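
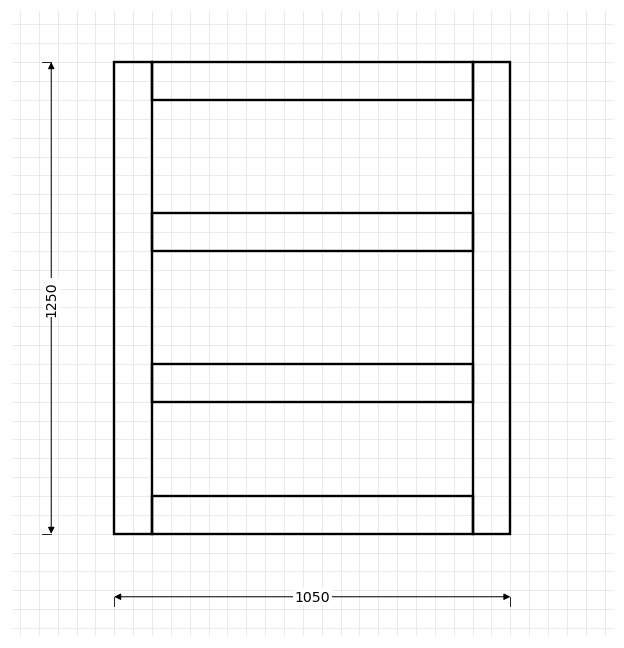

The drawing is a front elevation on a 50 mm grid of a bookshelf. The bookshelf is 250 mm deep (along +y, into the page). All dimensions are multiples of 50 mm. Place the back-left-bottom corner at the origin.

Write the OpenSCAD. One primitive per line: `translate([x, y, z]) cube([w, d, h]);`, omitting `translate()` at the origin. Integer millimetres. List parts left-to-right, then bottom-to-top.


cube([100, 250, 1250]);
translate([100, 0, 0]) cube([850, 250, 100]);
translate([100, 0, 350]) cube([850, 250, 100]);
translate([100, 0, 750]) cube([850, 250, 100]);
translate([100, 0, 1150]) cube([850, 250, 100]);
translate([950, 0, 0]) cube([100, 250, 1250]);


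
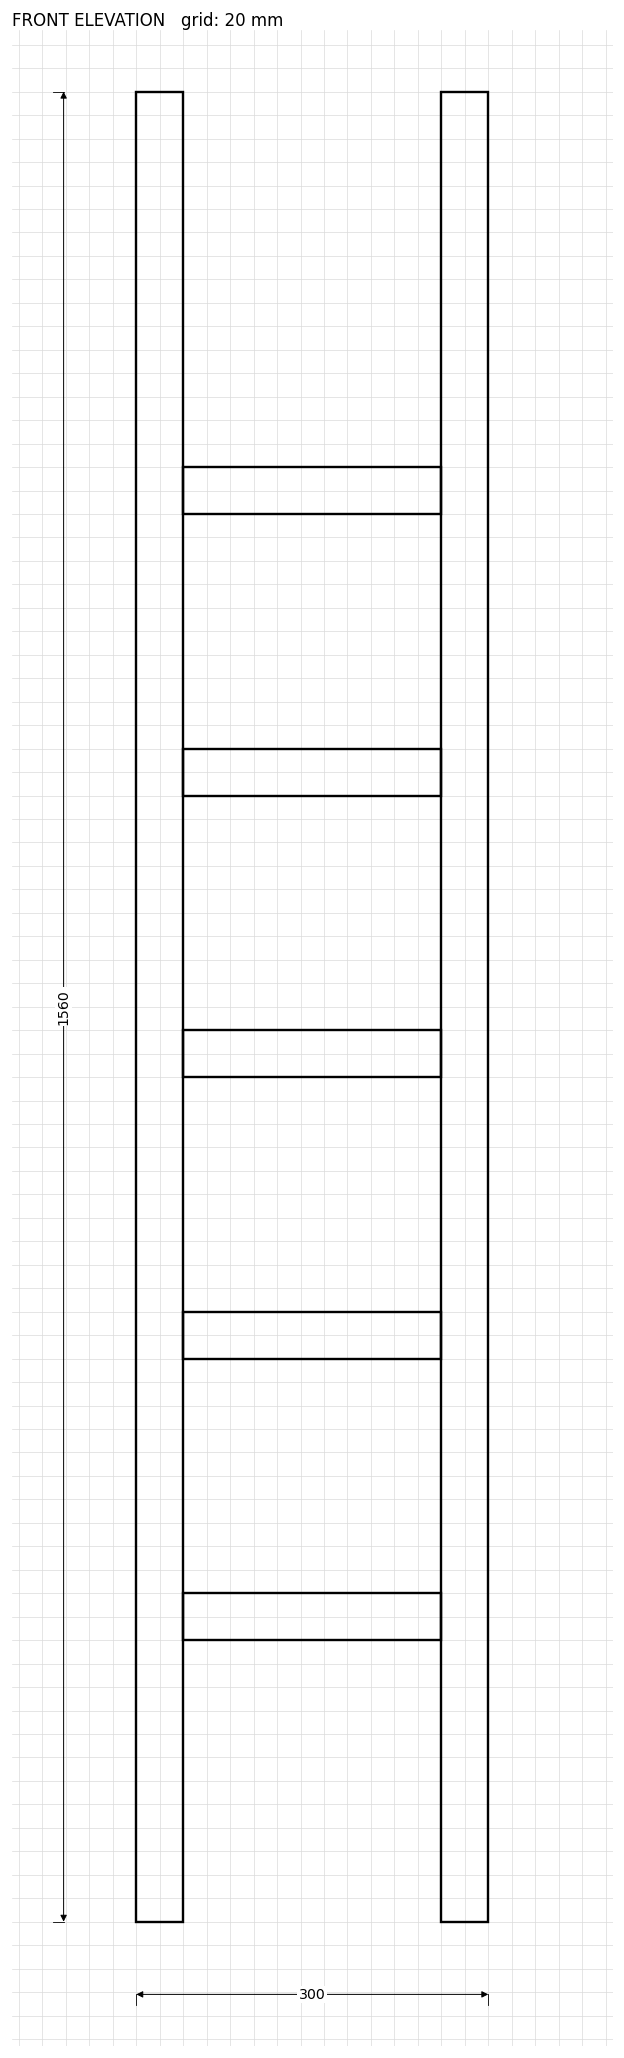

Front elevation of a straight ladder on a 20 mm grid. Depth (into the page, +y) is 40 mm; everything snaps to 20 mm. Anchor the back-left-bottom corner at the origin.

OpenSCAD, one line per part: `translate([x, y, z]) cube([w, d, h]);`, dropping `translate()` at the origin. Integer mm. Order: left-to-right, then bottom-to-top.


cube([40, 40, 1560]);
translate([40, 0, 240]) cube([220, 40, 40]);
translate([40, 0, 480]) cube([220, 40, 40]);
translate([40, 0, 720]) cube([220, 40, 40]);
translate([40, 0, 960]) cube([220, 40, 40]);
translate([40, 0, 1200]) cube([220, 40, 40]);
translate([260, 0, 0]) cube([40, 40, 1560]);


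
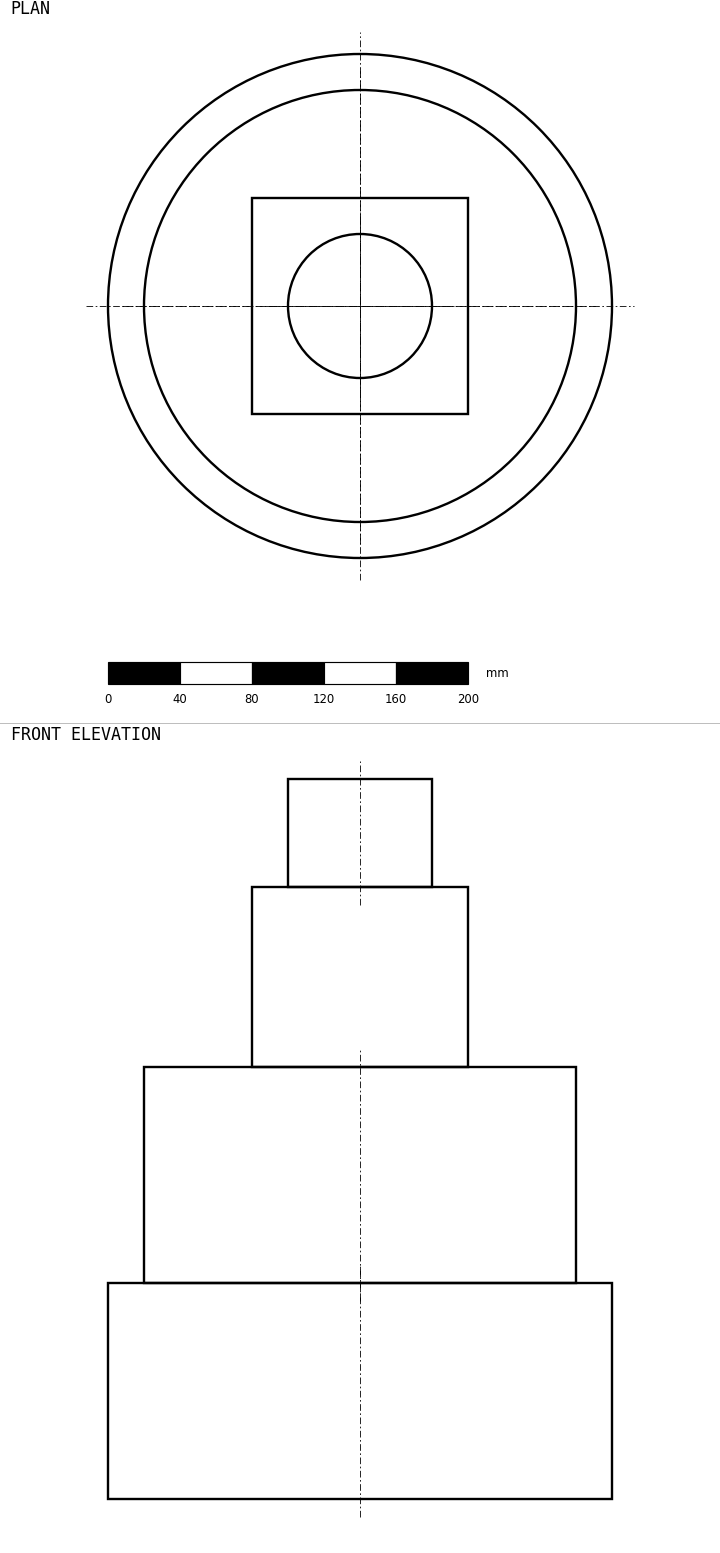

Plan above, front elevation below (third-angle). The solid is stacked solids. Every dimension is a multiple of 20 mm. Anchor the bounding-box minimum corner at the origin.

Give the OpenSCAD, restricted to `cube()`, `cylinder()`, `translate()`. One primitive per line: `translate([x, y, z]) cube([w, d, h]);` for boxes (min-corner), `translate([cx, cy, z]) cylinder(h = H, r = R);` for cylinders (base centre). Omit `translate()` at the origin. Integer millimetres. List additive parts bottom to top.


translate([140, 140, 0]) cylinder(h = 120, r = 140);
translate([140, 140, 120]) cylinder(h = 120, r = 120);
translate([80, 80, 240]) cube([120, 120, 100]);
translate([140, 140, 340]) cylinder(h = 60, r = 40);


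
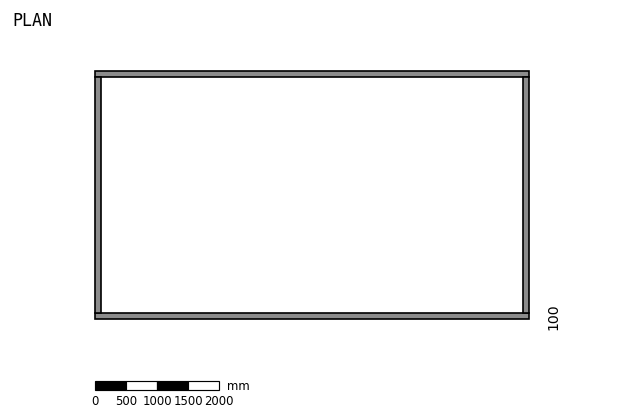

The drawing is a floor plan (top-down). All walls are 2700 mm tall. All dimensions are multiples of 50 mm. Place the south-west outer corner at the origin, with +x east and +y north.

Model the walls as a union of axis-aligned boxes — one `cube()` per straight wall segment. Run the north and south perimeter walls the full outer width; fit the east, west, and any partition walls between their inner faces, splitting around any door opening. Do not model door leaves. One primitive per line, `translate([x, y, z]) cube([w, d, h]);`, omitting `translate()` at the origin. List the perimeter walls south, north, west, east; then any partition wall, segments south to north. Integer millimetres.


cube([7000, 100, 2700]);
translate([0, 3900, 0]) cube([7000, 100, 2700]);
translate([0, 100, 0]) cube([100, 3800, 2700]);
translate([6900, 100, 0]) cube([100, 3800, 2700]);


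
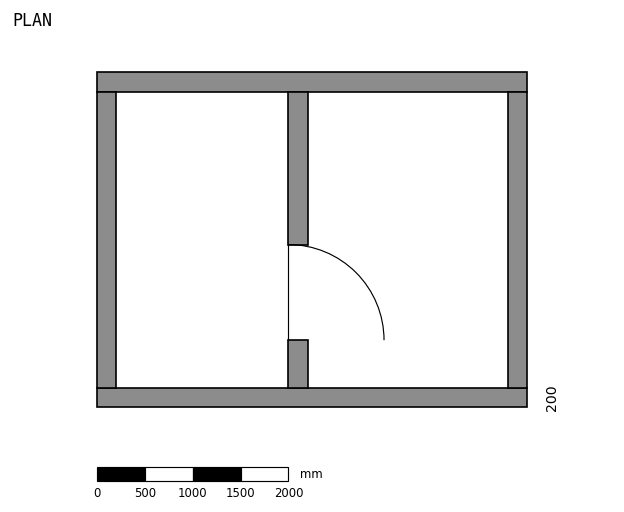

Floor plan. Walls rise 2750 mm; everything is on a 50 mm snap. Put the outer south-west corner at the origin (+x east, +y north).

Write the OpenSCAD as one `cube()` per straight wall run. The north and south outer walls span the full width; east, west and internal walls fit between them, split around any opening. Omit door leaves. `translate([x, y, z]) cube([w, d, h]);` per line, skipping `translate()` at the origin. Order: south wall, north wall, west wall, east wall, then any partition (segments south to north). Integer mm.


cube([4500, 200, 2750]);
translate([0, 3300, 0]) cube([4500, 200, 2750]);
translate([0, 200, 0]) cube([200, 3100, 2750]);
translate([4300, 200, 0]) cube([200, 3100, 2750]);
translate([2000, 200, 0]) cube([200, 500, 2750]);
translate([2000, 1700, 0]) cube([200, 1600, 2750]);


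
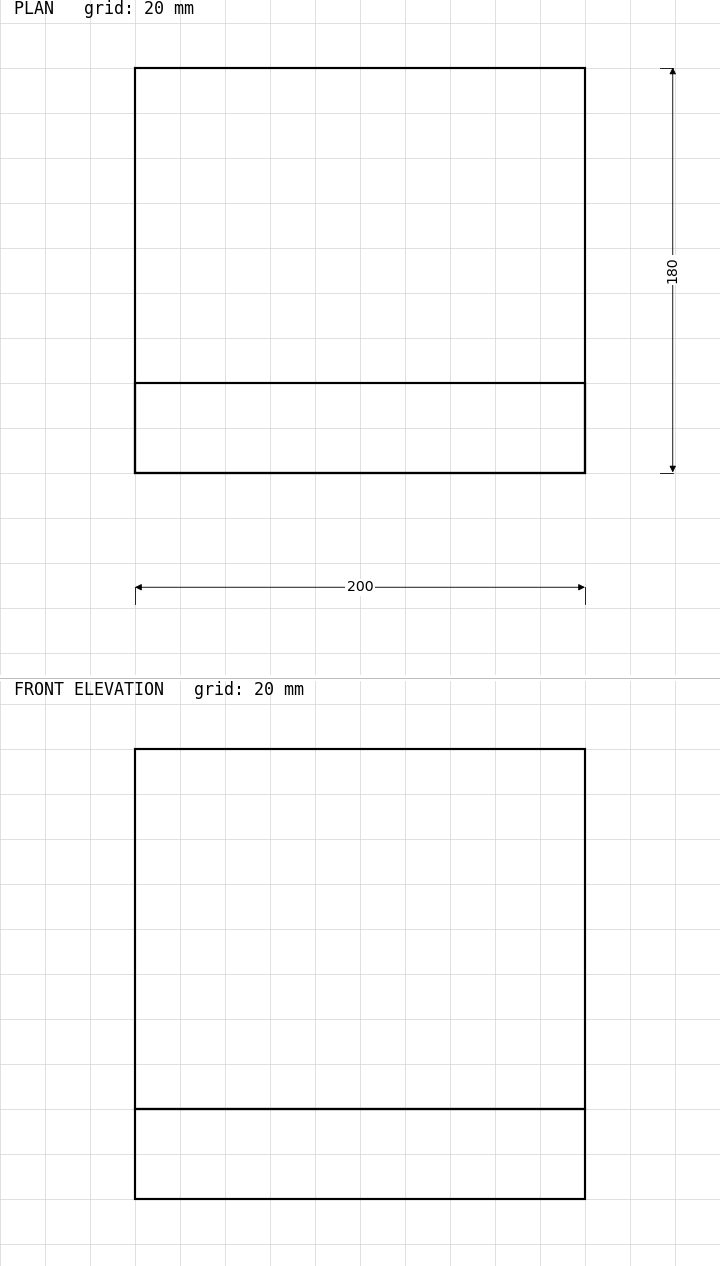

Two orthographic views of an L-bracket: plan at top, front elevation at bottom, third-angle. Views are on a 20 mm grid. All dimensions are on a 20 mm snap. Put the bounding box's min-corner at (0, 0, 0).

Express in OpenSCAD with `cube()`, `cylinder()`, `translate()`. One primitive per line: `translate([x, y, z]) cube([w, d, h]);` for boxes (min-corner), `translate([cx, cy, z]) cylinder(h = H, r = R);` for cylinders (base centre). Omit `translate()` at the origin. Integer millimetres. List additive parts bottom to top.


cube([200, 180, 40]);
translate([0, 0, 40]) cube([200, 40, 160]);


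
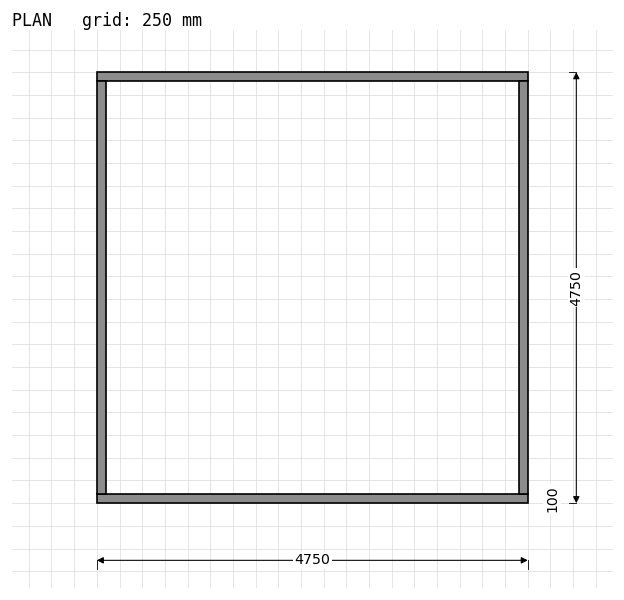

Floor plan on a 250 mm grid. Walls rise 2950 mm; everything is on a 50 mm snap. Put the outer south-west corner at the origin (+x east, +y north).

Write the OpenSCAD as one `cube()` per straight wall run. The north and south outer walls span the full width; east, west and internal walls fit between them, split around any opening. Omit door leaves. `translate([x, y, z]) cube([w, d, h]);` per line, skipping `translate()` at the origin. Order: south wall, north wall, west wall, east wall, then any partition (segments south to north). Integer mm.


cube([4750, 100, 2950]);
translate([0, 4650, 0]) cube([4750, 100, 2950]);
translate([0, 100, 0]) cube([100, 4550, 2950]);
translate([4650, 100, 0]) cube([100, 4550, 2950]);


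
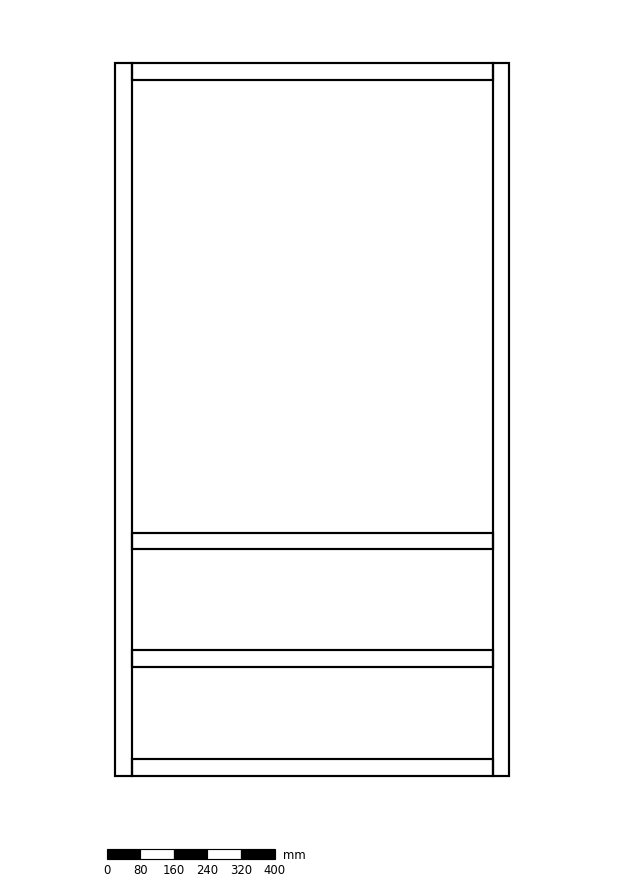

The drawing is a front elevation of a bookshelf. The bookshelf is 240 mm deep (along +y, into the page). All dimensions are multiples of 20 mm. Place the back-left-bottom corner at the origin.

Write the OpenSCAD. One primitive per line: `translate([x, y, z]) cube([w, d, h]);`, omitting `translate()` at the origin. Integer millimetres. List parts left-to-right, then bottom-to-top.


cube([40, 240, 1700]);
translate([40, 0, 0]) cube([860, 240, 40]);
translate([40, 0, 260]) cube([860, 240, 40]);
translate([40, 0, 540]) cube([860, 240, 40]);
translate([40, 0, 1660]) cube([860, 240, 40]);
translate([900, 0, 0]) cube([40, 240, 1700]);


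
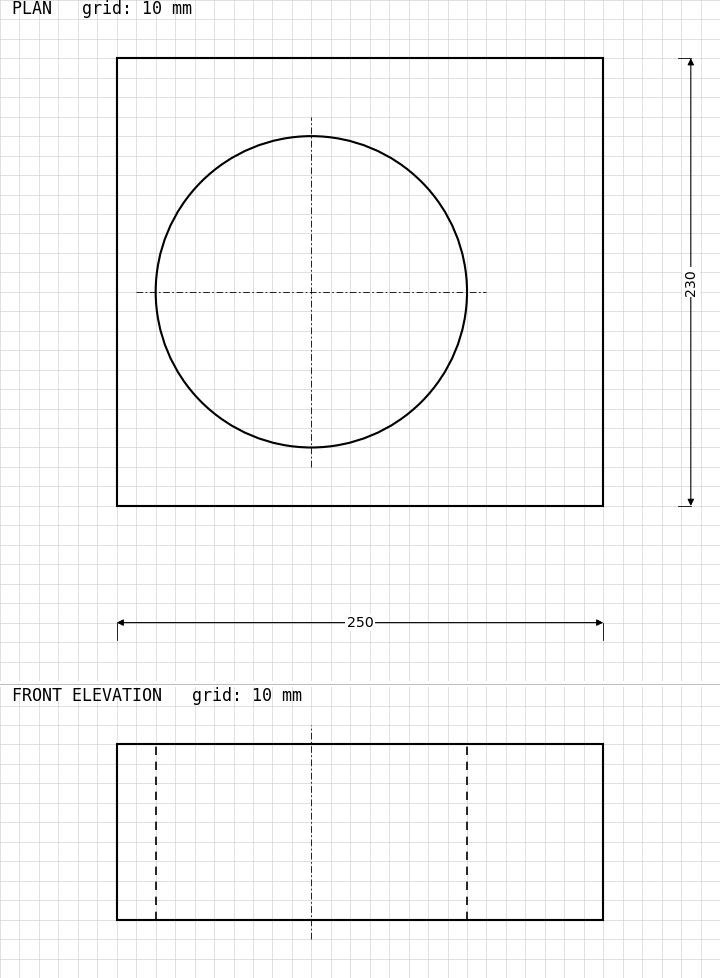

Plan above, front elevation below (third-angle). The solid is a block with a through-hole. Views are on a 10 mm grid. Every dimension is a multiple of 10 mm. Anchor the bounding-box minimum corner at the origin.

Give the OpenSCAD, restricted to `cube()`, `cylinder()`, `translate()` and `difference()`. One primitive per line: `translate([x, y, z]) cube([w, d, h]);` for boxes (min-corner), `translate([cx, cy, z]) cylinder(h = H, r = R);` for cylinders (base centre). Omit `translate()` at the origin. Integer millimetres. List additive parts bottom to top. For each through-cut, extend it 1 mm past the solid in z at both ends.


difference() {
  cube([250, 230, 90]);
  translate([100, 110, -1]) cylinder(h = 92, r = 80);
}


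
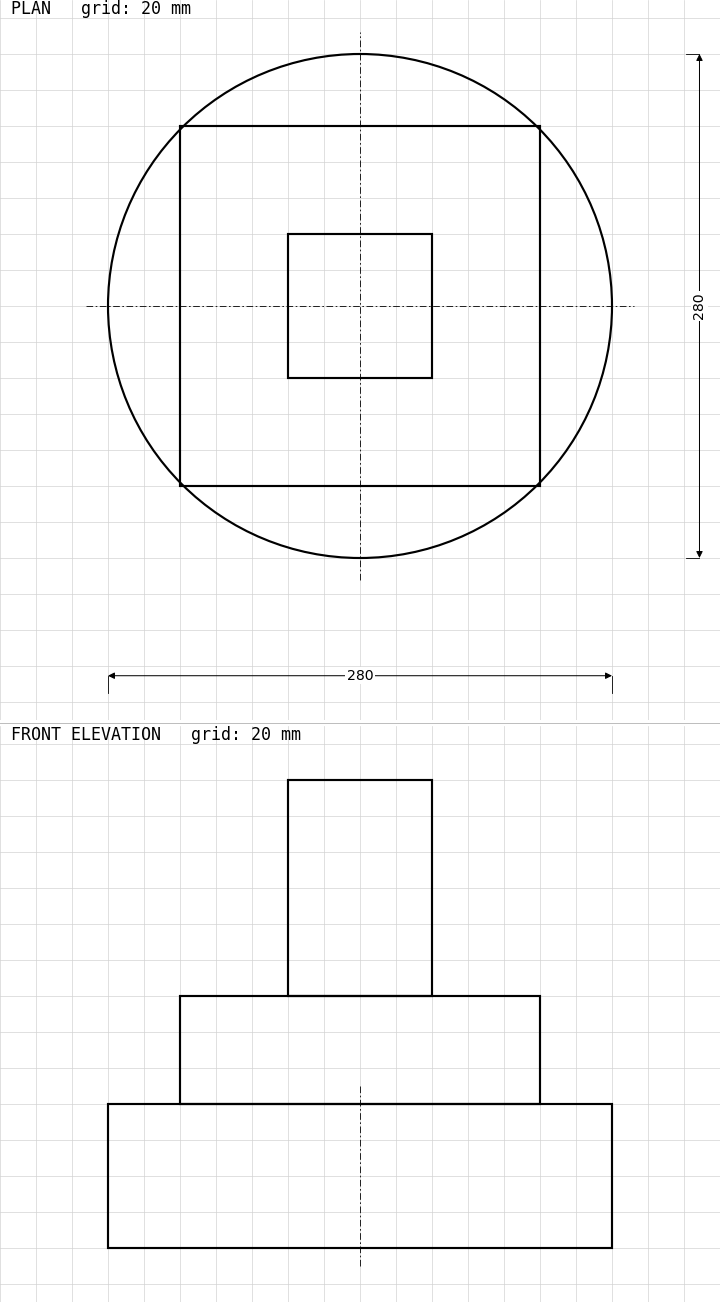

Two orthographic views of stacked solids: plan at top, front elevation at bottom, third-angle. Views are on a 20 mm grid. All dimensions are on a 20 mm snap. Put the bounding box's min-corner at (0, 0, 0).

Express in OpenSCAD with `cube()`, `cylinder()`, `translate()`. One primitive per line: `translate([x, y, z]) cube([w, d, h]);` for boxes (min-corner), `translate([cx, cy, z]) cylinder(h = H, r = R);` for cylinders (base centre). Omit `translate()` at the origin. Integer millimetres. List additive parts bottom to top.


translate([140, 140, 0]) cylinder(h = 80, r = 140);
translate([40, 40, 80]) cube([200, 200, 60]);
translate([100, 100, 140]) cube([80, 80, 120]);


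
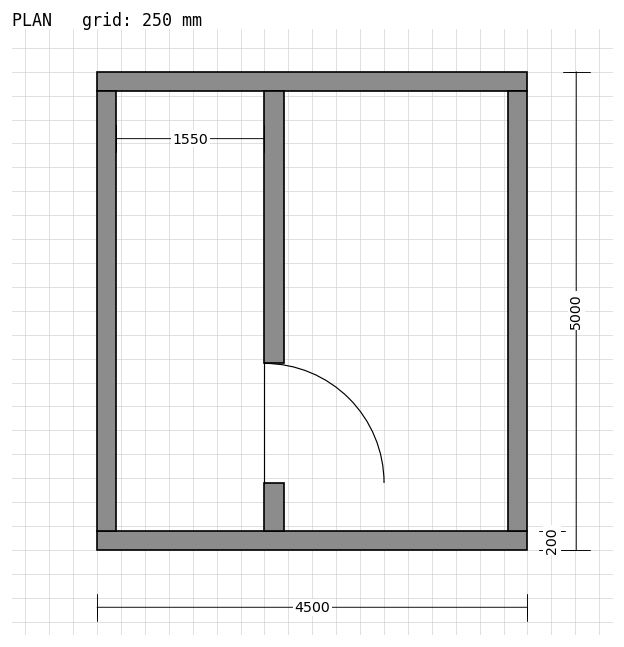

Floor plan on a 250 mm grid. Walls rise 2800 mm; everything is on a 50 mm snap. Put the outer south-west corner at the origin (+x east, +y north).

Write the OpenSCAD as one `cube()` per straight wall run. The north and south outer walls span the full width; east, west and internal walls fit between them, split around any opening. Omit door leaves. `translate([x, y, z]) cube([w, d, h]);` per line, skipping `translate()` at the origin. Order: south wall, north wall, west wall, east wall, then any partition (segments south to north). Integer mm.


cube([4500, 200, 2800]);
translate([0, 4800, 0]) cube([4500, 200, 2800]);
translate([0, 200, 0]) cube([200, 4600, 2800]);
translate([4300, 200, 0]) cube([200, 4600, 2800]);
translate([1750, 200, 0]) cube([200, 500, 2800]);
translate([1750, 1950, 0]) cube([200, 2850, 2800]);


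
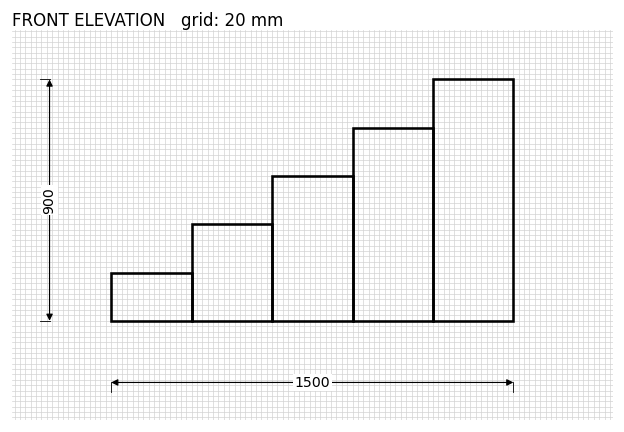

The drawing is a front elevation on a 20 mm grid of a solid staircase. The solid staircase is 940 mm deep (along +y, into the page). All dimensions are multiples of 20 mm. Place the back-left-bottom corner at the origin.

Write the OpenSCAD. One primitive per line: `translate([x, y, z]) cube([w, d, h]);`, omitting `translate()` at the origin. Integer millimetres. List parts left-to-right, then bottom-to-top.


cube([300, 940, 180]);
translate([300, 0, 0]) cube([300, 940, 360]);
translate([600, 0, 0]) cube([300, 940, 540]);
translate([900, 0, 0]) cube([300, 940, 720]);
translate([1200, 0, 0]) cube([300, 940, 900]);


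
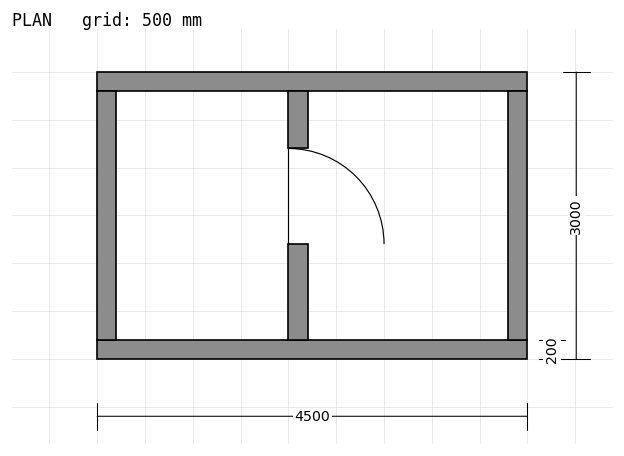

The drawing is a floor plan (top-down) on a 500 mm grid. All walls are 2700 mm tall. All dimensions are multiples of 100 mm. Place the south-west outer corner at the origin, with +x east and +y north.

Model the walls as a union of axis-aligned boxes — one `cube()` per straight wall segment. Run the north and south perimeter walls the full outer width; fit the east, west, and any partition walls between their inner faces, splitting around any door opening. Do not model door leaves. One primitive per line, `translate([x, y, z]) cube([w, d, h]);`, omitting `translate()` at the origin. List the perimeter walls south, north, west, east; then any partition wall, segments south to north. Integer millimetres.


cube([4500, 200, 2700]);
translate([0, 2800, 0]) cube([4500, 200, 2700]);
translate([0, 200, 0]) cube([200, 2600, 2700]);
translate([4300, 200, 0]) cube([200, 2600, 2700]);
translate([2000, 200, 0]) cube([200, 1000, 2700]);
translate([2000, 2200, 0]) cube([200, 600, 2700]);


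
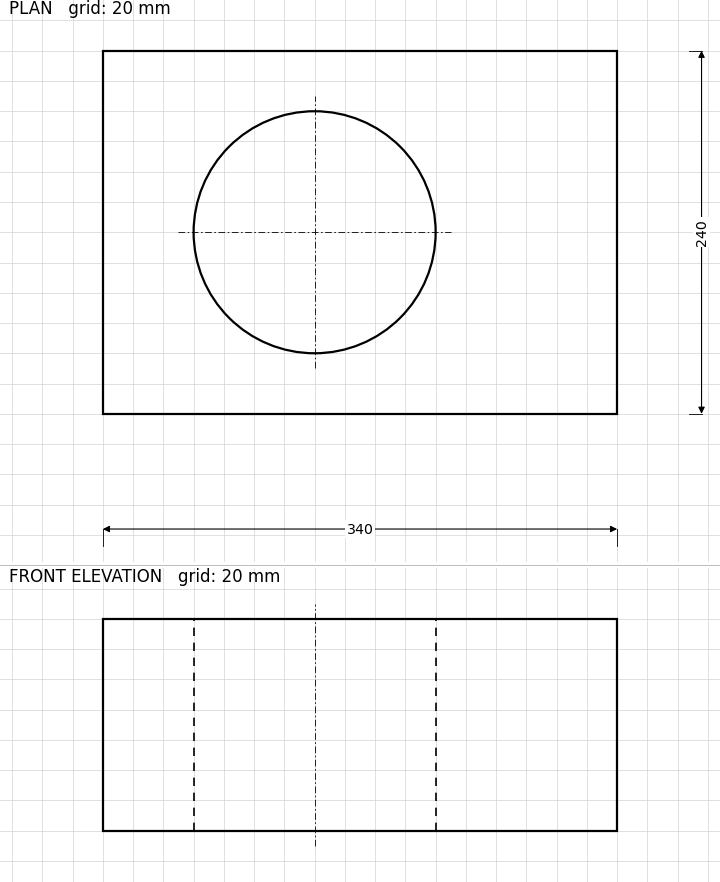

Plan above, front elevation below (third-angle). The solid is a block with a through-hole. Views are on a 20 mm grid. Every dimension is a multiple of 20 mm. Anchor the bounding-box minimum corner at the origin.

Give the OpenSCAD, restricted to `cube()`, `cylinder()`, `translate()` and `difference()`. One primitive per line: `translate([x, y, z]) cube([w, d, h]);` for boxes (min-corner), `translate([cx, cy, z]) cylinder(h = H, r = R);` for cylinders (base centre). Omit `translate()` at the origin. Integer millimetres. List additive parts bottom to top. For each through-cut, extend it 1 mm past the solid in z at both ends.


difference() {
  cube([340, 240, 140]);
  translate([140, 120, -1]) cylinder(h = 142, r = 80);
}


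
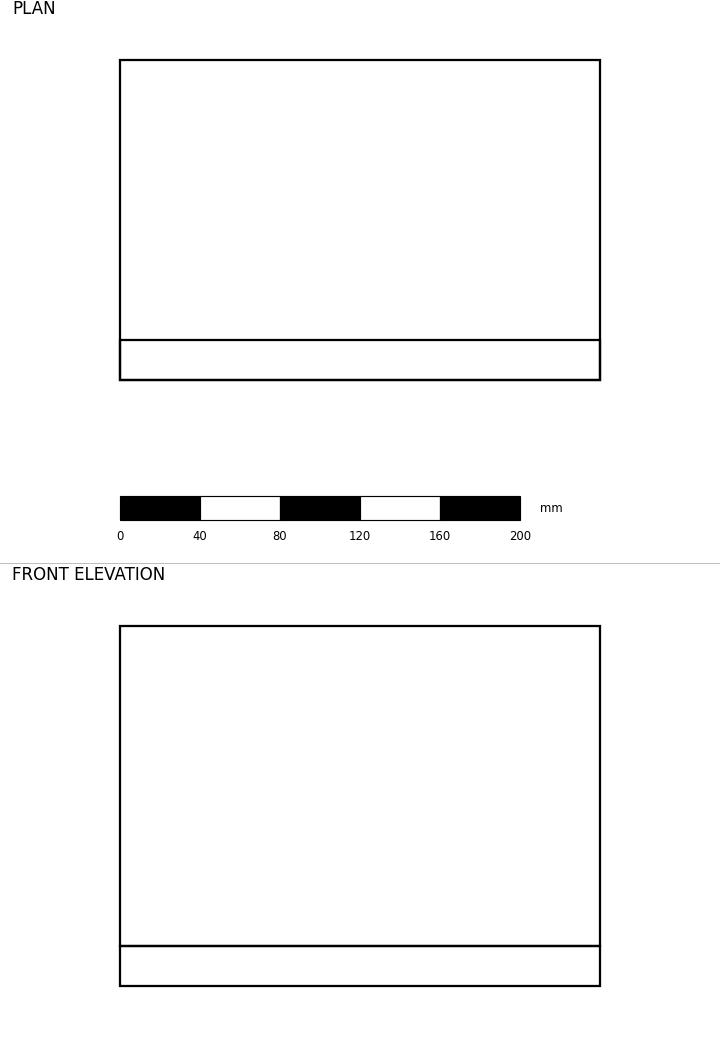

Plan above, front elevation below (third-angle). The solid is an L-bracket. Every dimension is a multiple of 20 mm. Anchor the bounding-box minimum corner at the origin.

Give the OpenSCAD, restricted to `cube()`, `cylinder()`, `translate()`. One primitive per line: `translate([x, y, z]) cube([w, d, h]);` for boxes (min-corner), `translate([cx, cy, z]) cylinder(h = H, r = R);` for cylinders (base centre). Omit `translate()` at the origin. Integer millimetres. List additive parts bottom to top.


cube([240, 160, 20]);
translate([0, 0, 20]) cube([240, 20, 160]);


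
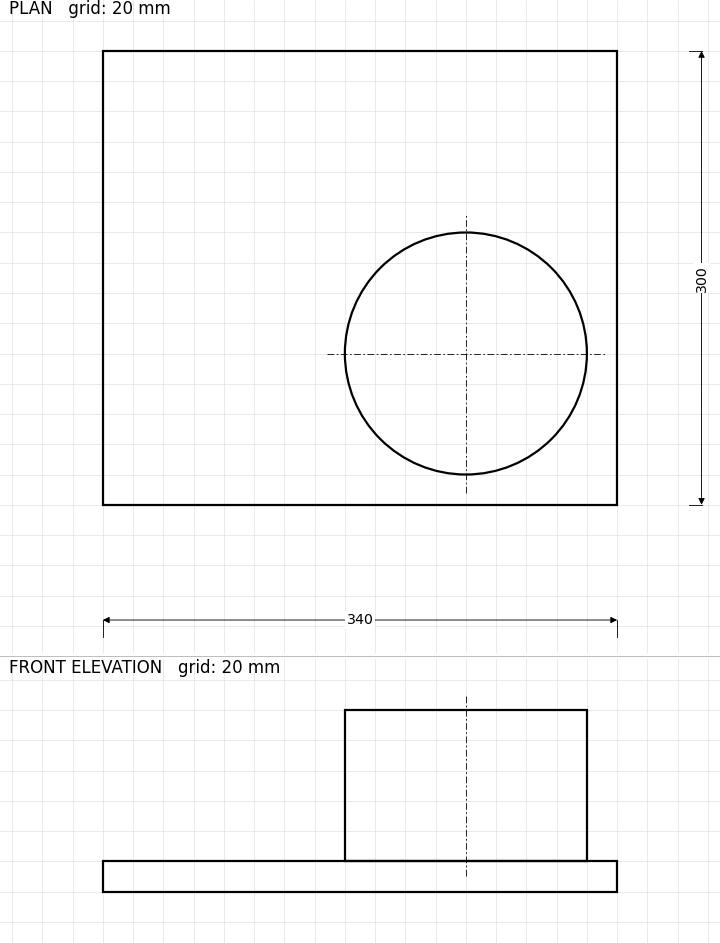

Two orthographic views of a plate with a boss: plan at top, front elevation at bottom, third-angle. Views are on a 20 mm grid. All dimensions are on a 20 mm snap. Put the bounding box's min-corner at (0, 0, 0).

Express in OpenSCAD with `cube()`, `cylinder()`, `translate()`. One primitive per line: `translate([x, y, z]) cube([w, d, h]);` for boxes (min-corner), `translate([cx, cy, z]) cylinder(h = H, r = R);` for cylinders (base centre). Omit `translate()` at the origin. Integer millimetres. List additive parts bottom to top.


cube([340, 300, 20]);
translate([240, 100, 20]) cylinder(h = 100, r = 80);


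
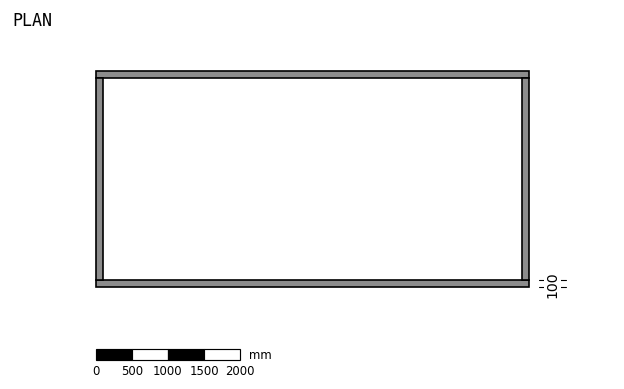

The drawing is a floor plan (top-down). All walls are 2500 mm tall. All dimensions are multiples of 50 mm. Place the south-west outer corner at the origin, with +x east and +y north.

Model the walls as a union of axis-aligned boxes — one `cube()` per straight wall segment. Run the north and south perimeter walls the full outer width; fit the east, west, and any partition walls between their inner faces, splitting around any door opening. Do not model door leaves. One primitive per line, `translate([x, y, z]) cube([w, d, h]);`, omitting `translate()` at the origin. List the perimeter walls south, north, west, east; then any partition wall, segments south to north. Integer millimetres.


cube([6000, 100, 2500]);
translate([0, 2900, 0]) cube([6000, 100, 2500]);
translate([0, 100, 0]) cube([100, 2800, 2500]);
translate([5900, 100, 0]) cube([100, 2800, 2500]);


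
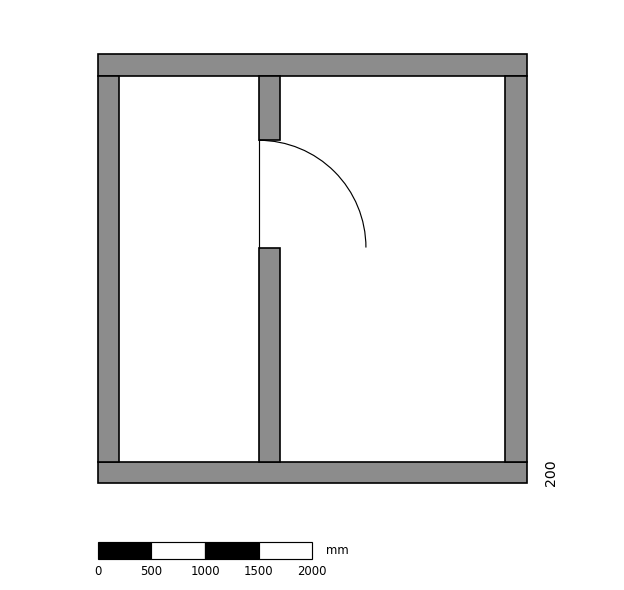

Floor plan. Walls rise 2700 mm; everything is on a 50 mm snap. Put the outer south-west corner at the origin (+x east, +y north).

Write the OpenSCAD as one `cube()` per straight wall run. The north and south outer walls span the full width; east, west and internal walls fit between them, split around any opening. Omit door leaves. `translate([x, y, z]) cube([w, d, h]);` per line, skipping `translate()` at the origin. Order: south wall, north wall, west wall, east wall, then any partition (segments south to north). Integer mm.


cube([4000, 200, 2700]);
translate([0, 3800, 0]) cube([4000, 200, 2700]);
translate([0, 200, 0]) cube([200, 3600, 2700]);
translate([3800, 200, 0]) cube([200, 3600, 2700]);
translate([1500, 200, 0]) cube([200, 2000, 2700]);
translate([1500, 3200, 0]) cube([200, 600, 2700]);


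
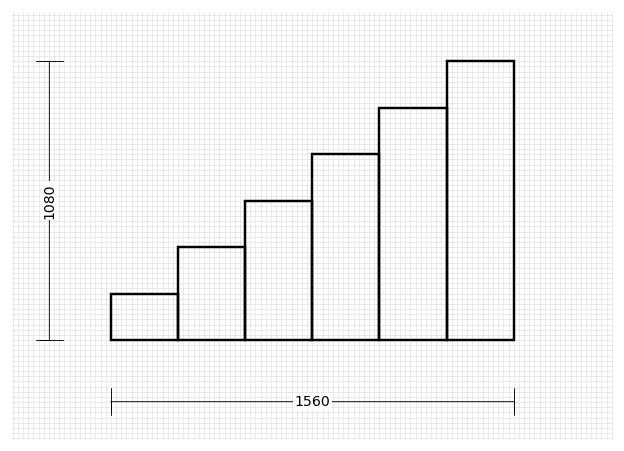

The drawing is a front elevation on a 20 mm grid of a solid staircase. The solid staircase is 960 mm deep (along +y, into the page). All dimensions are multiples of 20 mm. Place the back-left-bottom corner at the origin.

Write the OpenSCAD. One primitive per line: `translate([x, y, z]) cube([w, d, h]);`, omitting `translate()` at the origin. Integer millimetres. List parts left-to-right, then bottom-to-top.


cube([260, 960, 180]);
translate([260, 0, 0]) cube([260, 960, 360]);
translate([520, 0, 0]) cube([260, 960, 540]);
translate([780, 0, 0]) cube([260, 960, 720]);
translate([1040, 0, 0]) cube([260, 960, 900]);
translate([1300, 0, 0]) cube([260, 960, 1080]);


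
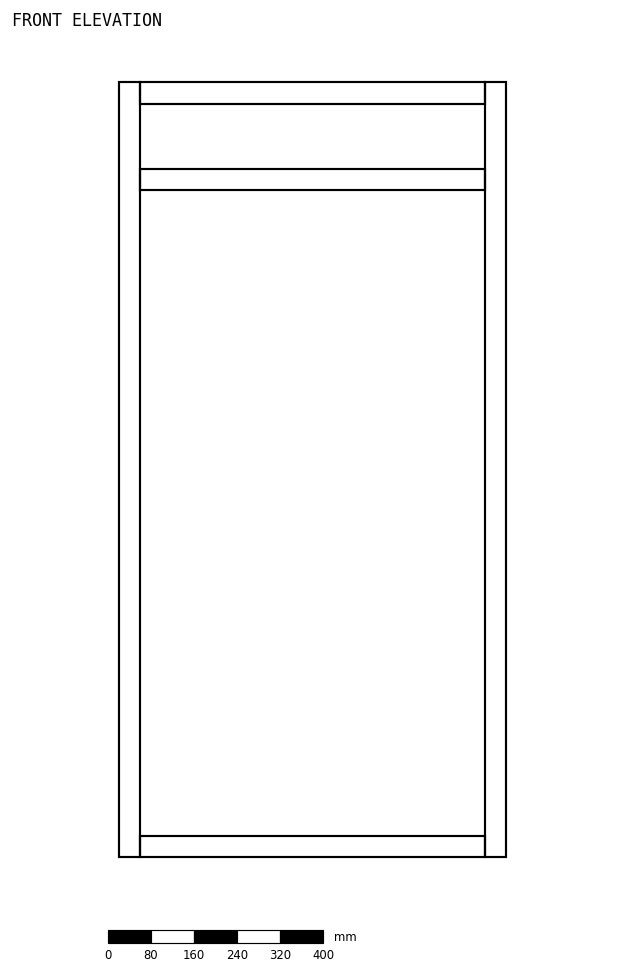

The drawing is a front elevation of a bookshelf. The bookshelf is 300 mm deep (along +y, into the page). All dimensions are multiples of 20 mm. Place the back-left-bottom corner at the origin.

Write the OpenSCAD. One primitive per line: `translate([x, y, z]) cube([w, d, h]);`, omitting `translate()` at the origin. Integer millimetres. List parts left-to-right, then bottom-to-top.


cube([40, 300, 1440]);
translate([40, 0, 0]) cube([640, 300, 40]);
translate([40, 0, 1240]) cube([640, 300, 40]);
translate([40, 0, 1400]) cube([640, 300, 40]);
translate([680, 0, 0]) cube([40, 300, 1440]);


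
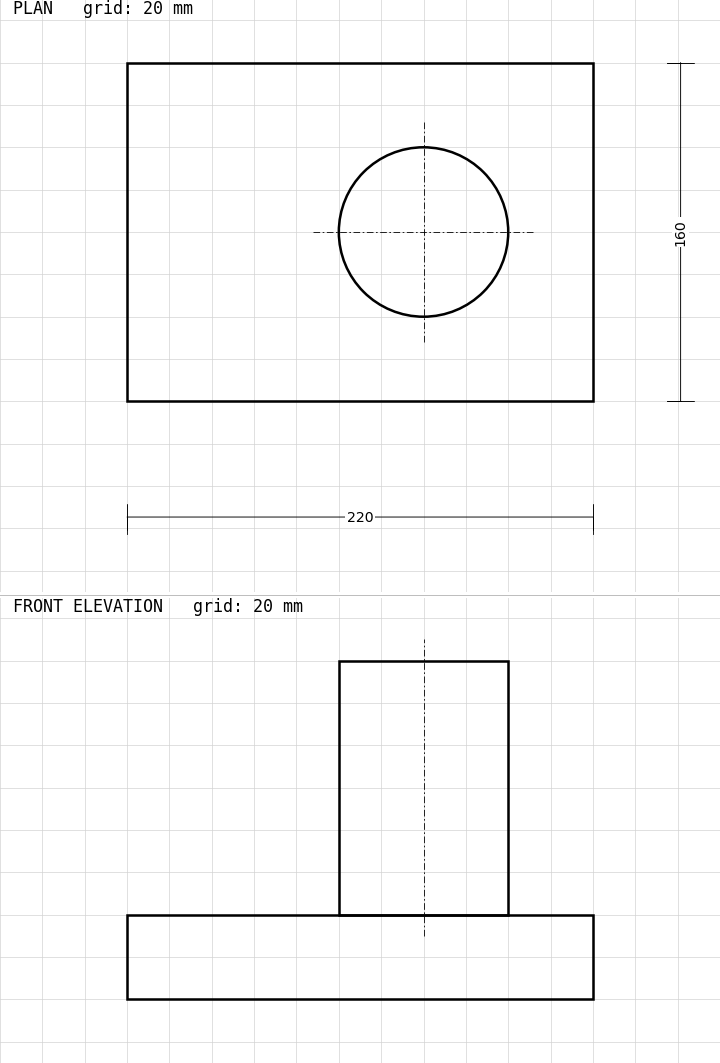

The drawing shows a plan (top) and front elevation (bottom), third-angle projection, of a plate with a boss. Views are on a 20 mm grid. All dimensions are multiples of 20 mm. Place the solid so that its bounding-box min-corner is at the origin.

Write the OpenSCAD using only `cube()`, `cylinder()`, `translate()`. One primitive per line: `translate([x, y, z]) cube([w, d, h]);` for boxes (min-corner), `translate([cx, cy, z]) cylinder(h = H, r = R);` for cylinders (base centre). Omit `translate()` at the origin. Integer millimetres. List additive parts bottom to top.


cube([220, 160, 40]);
translate([140, 80, 40]) cylinder(h = 120, r = 40);


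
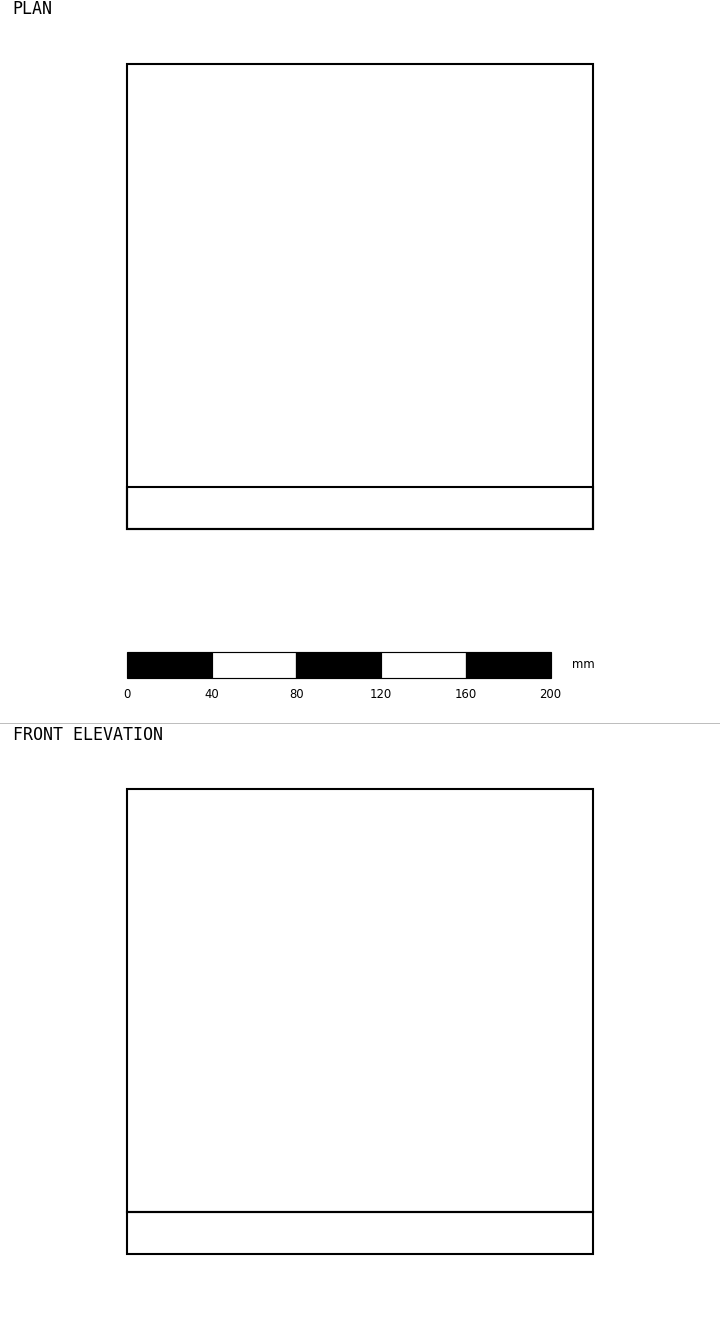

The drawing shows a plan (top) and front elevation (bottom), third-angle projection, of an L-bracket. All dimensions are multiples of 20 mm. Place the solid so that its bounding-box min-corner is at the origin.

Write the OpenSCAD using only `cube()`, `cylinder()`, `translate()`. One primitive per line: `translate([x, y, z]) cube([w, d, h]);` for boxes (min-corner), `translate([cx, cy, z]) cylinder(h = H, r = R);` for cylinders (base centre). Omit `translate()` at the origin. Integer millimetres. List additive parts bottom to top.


cube([220, 220, 20]);
translate([0, 0, 20]) cube([220, 20, 200]);


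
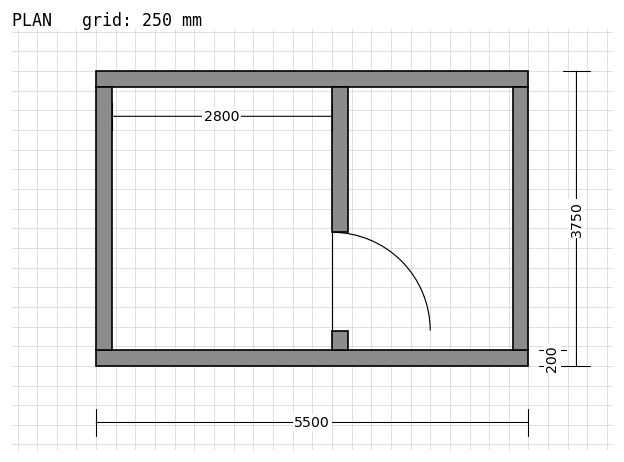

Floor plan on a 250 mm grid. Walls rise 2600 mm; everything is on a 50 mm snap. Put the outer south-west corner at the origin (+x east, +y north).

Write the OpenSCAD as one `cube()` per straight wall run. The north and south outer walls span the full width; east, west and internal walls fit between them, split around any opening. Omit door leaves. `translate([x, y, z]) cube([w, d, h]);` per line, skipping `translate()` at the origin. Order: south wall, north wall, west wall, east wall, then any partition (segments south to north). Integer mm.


cube([5500, 200, 2600]);
translate([0, 3550, 0]) cube([5500, 200, 2600]);
translate([0, 200, 0]) cube([200, 3350, 2600]);
translate([5300, 200, 0]) cube([200, 3350, 2600]);
translate([3000, 200, 0]) cube([200, 250, 2600]);
translate([3000, 1700, 0]) cube([200, 1850, 2600]);


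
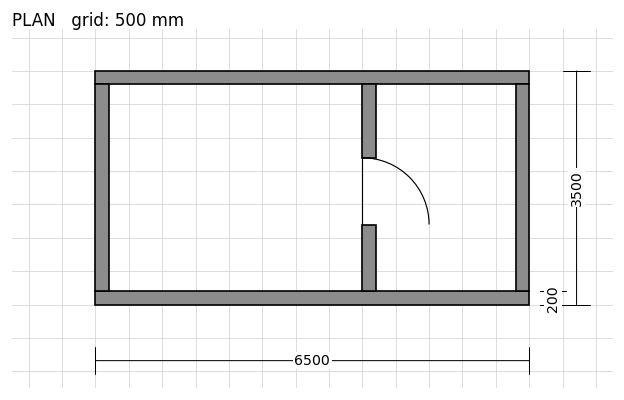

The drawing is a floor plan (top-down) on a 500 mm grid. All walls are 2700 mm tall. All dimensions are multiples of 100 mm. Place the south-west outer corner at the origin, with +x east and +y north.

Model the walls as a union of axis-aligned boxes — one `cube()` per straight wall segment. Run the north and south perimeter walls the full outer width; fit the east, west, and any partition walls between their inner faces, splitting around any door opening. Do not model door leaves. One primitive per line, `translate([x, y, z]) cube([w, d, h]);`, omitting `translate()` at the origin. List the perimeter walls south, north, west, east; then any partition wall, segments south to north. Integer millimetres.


cube([6500, 200, 2700]);
translate([0, 3300, 0]) cube([6500, 200, 2700]);
translate([0, 200, 0]) cube([200, 3100, 2700]);
translate([6300, 200, 0]) cube([200, 3100, 2700]);
translate([4000, 200, 0]) cube([200, 1000, 2700]);
translate([4000, 2200, 0]) cube([200, 1100, 2700]);


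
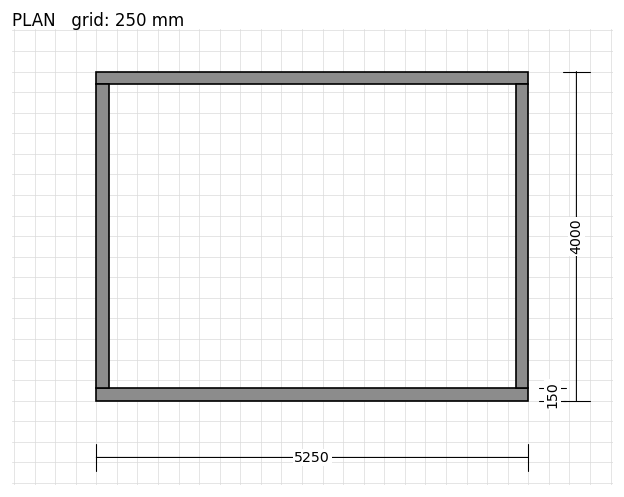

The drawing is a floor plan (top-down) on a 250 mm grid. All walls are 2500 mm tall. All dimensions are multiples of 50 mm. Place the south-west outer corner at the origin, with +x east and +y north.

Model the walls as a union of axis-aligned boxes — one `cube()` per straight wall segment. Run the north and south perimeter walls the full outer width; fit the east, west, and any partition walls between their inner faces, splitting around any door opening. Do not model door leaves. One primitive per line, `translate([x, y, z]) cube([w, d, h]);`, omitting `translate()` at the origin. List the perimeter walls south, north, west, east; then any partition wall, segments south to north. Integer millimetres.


cube([5250, 150, 2500]);
translate([0, 3850, 0]) cube([5250, 150, 2500]);
translate([0, 150, 0]) cube([150, 3700, 2500]);
translate([5100, 150, 0]) cube([150, 3700, 2500]);


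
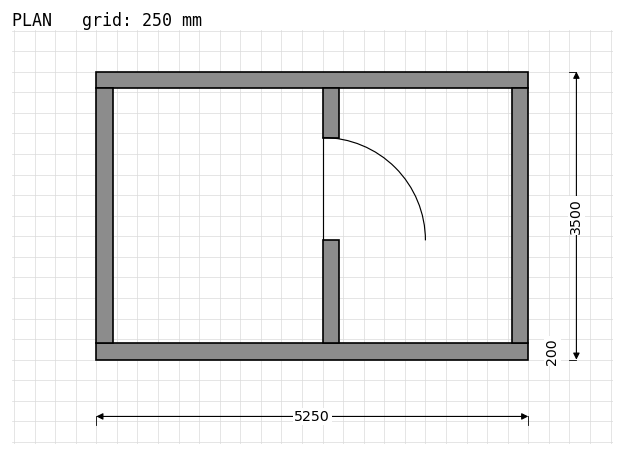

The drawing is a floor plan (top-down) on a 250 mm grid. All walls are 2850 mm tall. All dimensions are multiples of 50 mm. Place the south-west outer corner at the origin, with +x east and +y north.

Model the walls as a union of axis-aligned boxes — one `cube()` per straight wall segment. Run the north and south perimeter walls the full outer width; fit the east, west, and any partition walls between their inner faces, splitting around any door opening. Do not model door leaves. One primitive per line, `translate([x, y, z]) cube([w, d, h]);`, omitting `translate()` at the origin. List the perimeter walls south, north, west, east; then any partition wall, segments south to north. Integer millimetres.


cube([5250, 200, 2850]);
translate([0, 3300, 0]) cube([5250, 200, 2850]);
translate([0, 200, 0]) cube([200, 3100, 2850]);
translate([5050, 200, 0]) cube([200, 3100, 2850]);
translate([2750, 200, 0]) cube([200, 1250, 2850]);
translate([2750, 2700, 0]) cube([200, 600, 2850]);


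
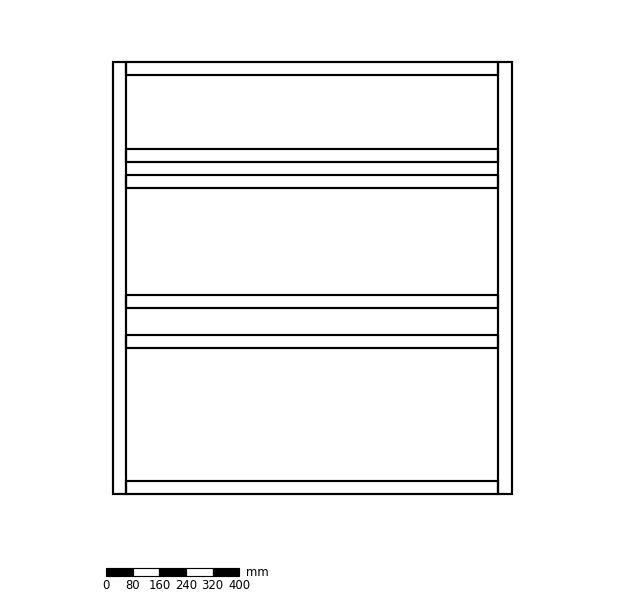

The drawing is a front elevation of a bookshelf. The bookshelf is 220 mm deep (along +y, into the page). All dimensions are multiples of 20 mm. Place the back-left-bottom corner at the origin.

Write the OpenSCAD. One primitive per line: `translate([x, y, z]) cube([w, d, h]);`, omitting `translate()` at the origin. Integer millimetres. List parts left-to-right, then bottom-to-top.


cube([40, 220, 1300]);
translate([40, 0, 0]) cube([1120, 220, 40]);
translate([40, 0, 440]) cube([1120, 220, 40]);
translate([40, 0, 560]) cube([1120, 220, 40]);
translate([40, 0, 920]) cube([1120, 220, 40]);
translate([40, 0, 1000]) cube([1120, 220, 40]);
translate([40, 0, 1260]) cube([1120, 220, 40]);
translate([1160, 0, 0]) cube([40, 220, 1300]);


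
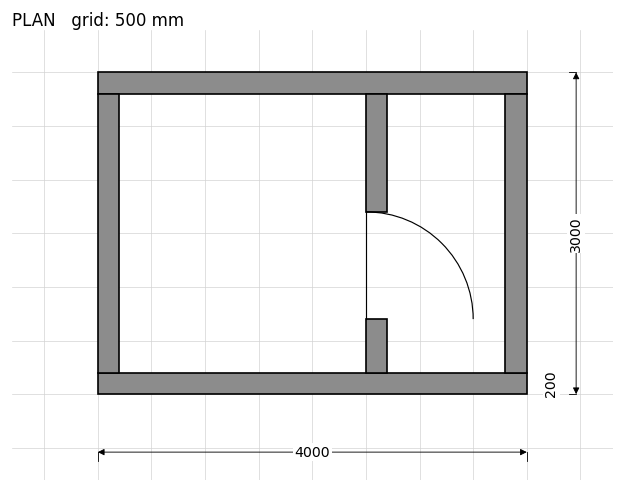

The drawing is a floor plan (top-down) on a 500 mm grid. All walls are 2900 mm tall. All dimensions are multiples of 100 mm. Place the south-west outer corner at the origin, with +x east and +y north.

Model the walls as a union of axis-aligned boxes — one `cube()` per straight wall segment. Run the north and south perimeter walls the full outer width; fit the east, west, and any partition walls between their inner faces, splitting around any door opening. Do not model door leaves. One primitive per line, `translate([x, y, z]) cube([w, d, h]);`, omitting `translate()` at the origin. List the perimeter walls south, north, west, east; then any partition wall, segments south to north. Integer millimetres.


cube([4000, 200, 2900]);
translate([0, 2800, 0]) cube([4000, 200, 2900]);
translate([0, 200, 0]) cube([200, 2600, 2900]);
translate([3800, 200, 0]) cube([200, 2600, 2900]);
translate([2500, 200, 0]) cube([200, 500, 2900]);
translate([2500, 1700, 0]) cube([200, 1100, 2900]);


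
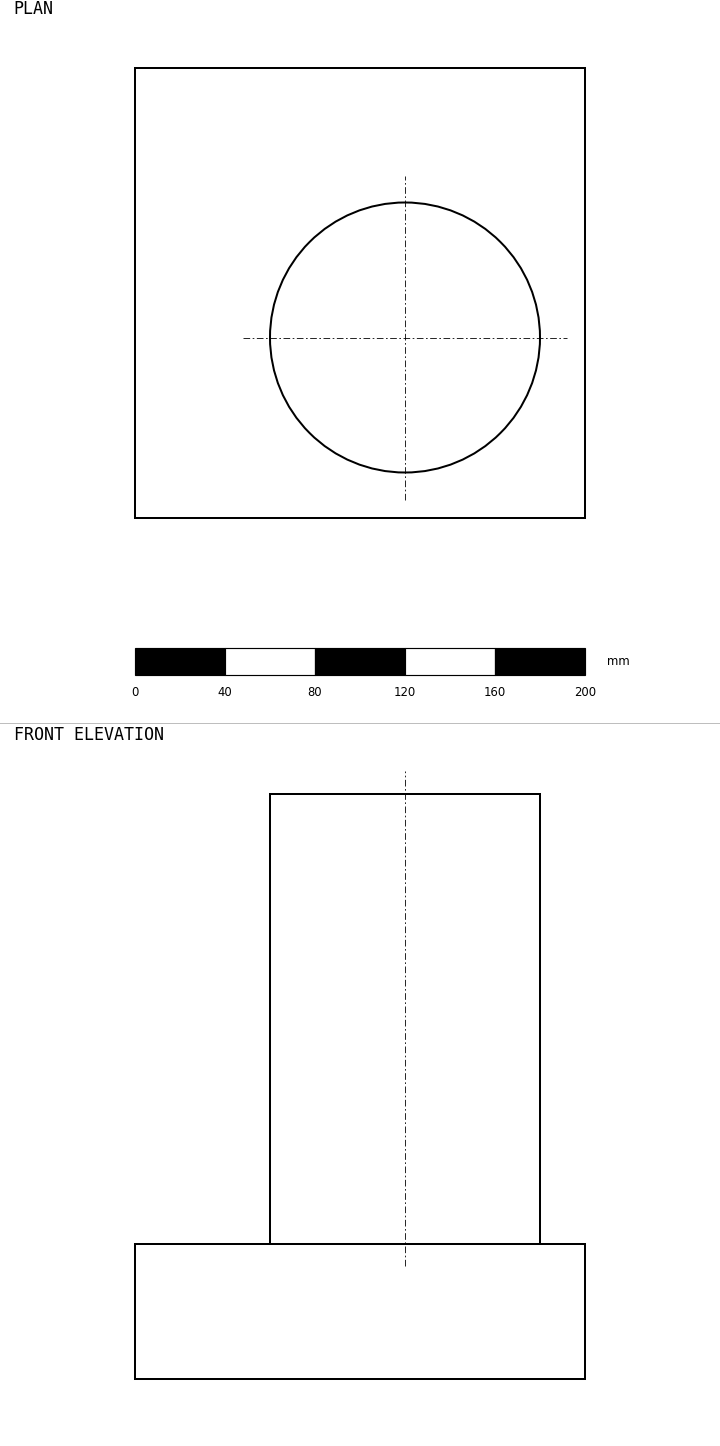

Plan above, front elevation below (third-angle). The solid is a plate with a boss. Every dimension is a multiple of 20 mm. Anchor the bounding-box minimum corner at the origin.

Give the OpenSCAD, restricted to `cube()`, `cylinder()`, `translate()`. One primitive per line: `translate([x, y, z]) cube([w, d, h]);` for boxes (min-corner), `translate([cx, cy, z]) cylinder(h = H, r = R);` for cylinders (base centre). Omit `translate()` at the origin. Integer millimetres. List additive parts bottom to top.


cube([200, 200, 60]);
translate([120, 80, 60]) cylinder(h = 200, r = 60);


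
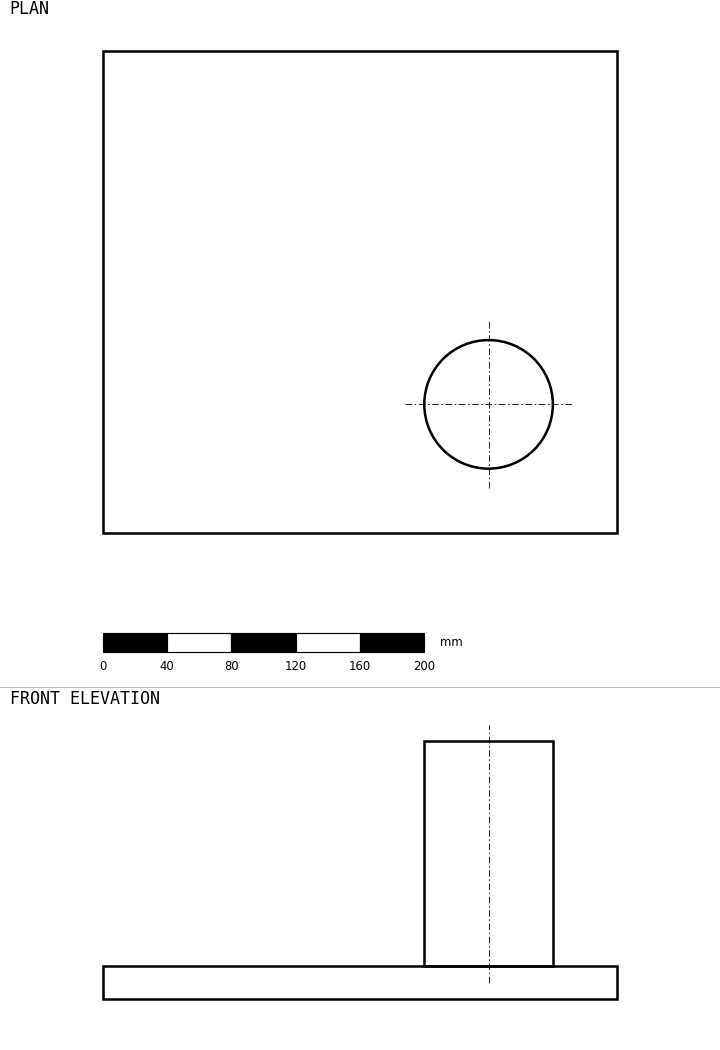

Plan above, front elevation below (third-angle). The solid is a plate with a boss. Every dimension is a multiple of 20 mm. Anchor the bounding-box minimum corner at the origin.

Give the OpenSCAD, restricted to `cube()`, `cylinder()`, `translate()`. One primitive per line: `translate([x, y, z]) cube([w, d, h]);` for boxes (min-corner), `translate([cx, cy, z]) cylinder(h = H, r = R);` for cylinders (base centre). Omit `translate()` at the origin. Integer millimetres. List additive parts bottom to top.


cube([320, 300, 20]);
translate([240, 80, 20]) cylinder(h = 140, r = 40);


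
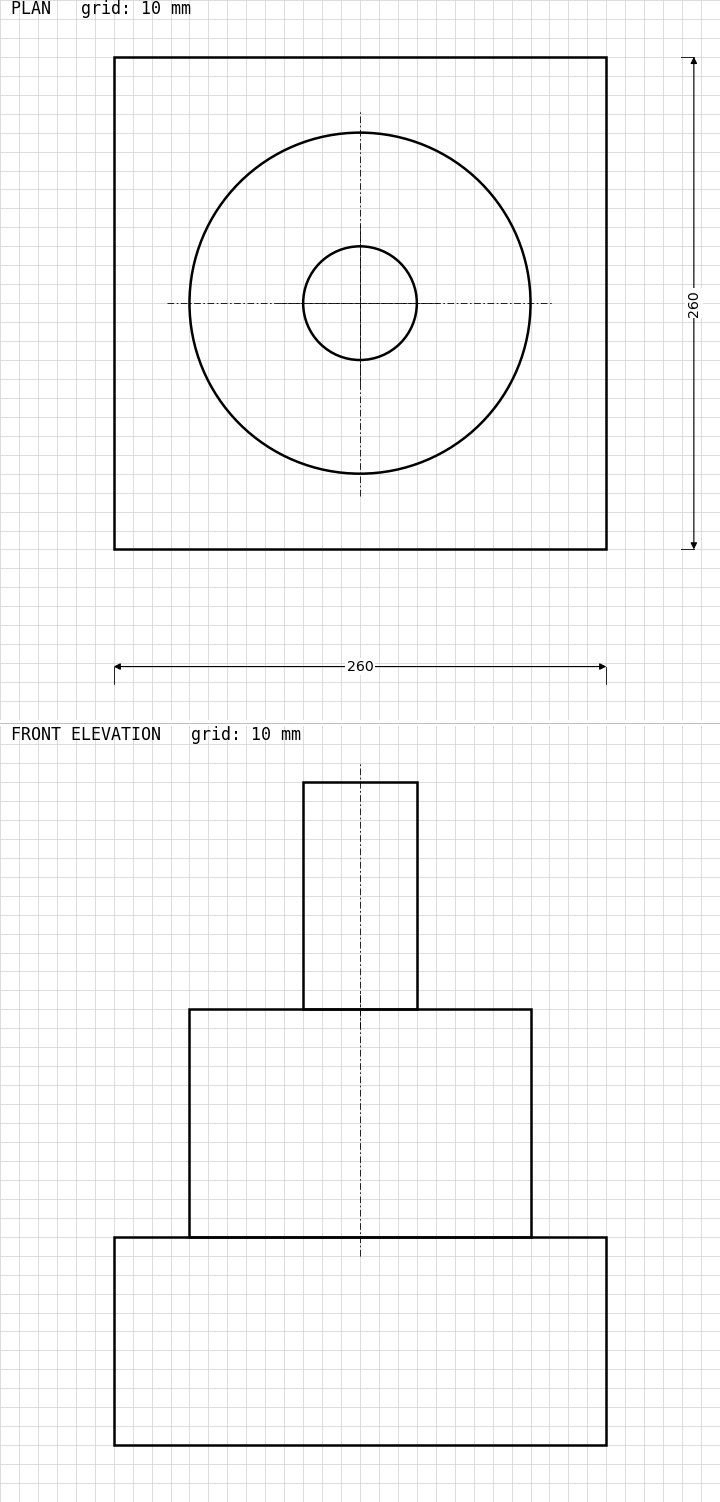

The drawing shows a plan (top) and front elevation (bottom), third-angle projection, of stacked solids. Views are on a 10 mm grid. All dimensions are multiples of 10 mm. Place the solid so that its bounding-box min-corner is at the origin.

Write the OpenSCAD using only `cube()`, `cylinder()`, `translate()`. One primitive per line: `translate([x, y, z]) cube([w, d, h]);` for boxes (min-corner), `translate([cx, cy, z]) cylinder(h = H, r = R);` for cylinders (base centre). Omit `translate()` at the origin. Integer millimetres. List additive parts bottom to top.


cube([260, 260, 110]);
translate([130, 130, 110]) cylinder(h = 120, r = 90);
translate([130, 130, 230]) cylinder(h = 120, r = 30);


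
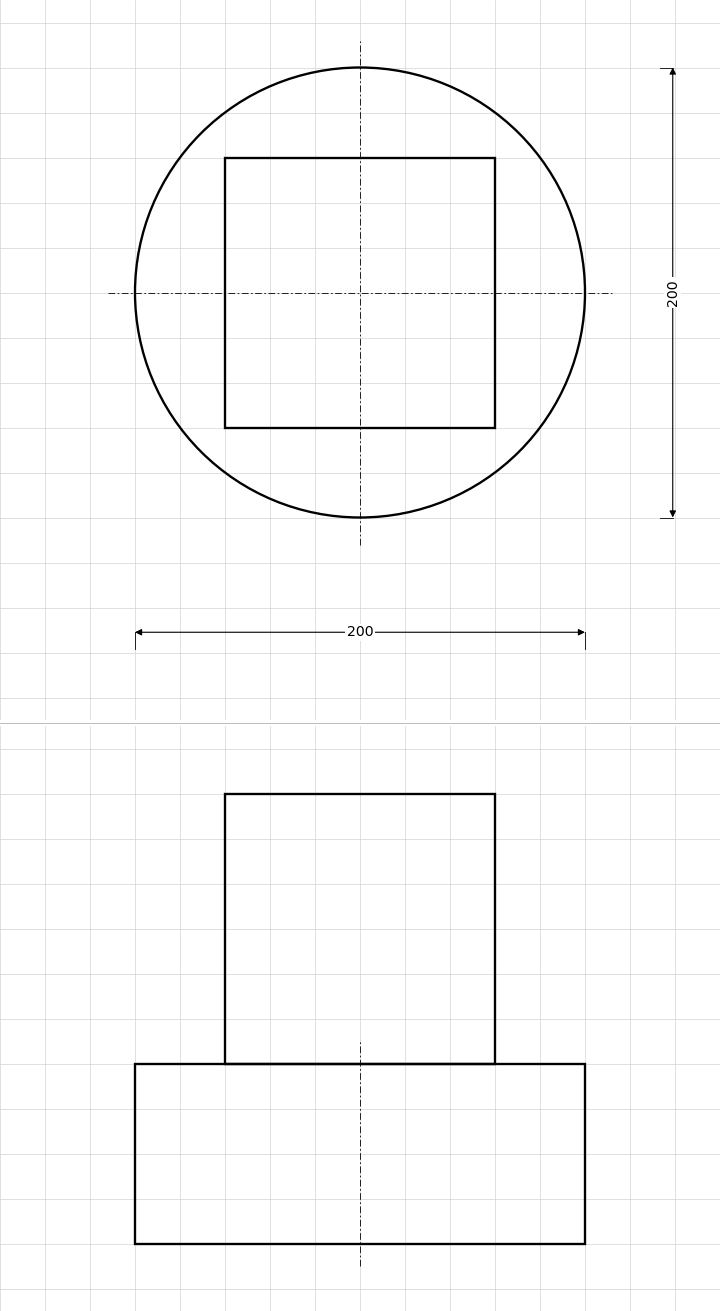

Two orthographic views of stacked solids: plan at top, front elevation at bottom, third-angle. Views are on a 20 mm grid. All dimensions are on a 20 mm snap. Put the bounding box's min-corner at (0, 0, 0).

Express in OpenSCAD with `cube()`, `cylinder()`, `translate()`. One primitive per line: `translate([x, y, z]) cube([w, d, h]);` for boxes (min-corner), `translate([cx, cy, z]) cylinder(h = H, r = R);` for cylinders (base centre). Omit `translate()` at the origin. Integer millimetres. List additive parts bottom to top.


translate([100, 100, 0]) cylinder(h = 80, r = 100);
translate([40, 40, 80]) cube([120, 120, 120]);


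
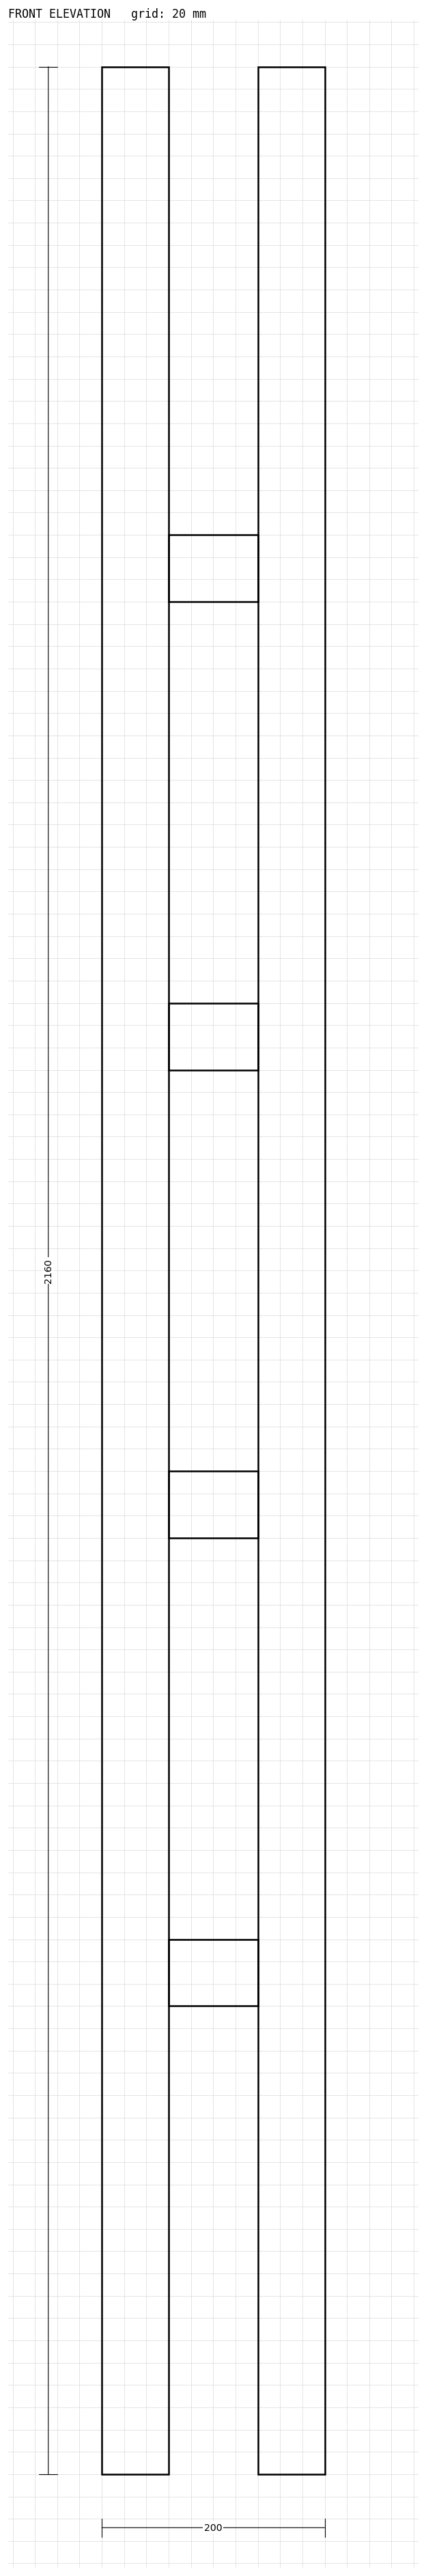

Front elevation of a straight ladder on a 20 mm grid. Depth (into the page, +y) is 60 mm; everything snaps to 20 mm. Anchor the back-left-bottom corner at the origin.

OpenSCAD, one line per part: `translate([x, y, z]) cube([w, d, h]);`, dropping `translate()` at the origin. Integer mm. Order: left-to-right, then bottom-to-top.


cube([60, 60, 2160]);
translate([60, 0, 420]) cube([80, 60, 60]);
translate([60, 0, 840]) cube([80, 60, 60]);
translate([60, 0, 1260]) cube([80, 60, 60]);
translate([60, 0, 1680]) cube([80, 60, 60]);
translate([140, 0, 0]) cube([60, 60, 2160]);


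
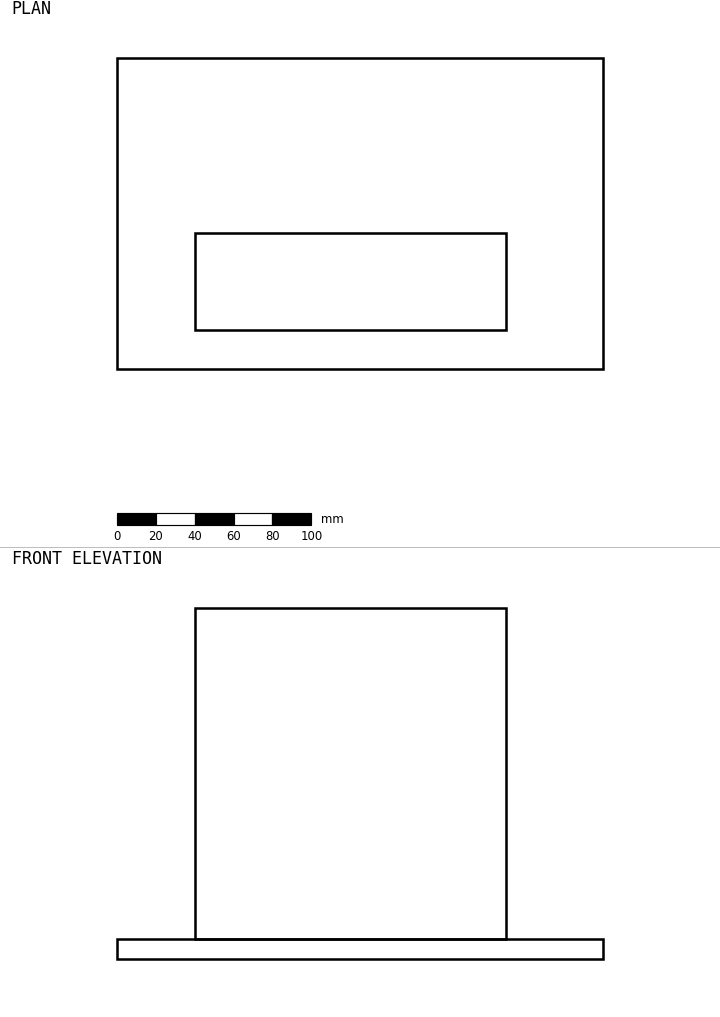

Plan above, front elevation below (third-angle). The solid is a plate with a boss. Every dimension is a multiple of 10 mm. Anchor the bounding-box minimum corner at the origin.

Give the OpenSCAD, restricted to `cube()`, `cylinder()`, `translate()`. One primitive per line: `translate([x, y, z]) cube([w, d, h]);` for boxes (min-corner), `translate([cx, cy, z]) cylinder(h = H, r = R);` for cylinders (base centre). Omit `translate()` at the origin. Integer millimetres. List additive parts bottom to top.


cube([250, 160, 10]);
translate([40, 20, 10]) cube([160, 50, 170]);


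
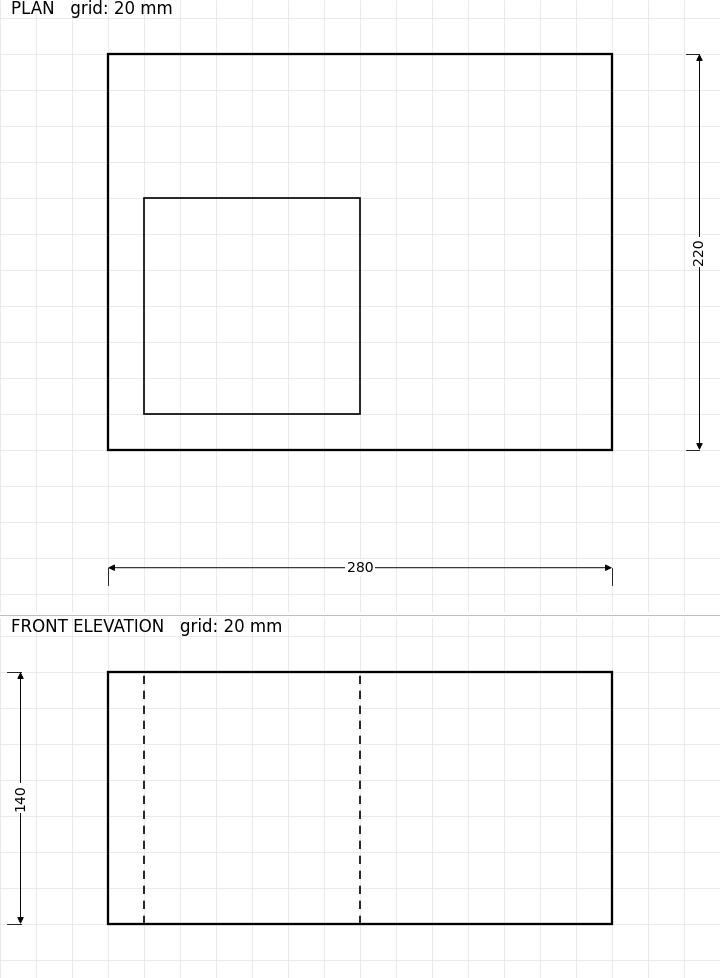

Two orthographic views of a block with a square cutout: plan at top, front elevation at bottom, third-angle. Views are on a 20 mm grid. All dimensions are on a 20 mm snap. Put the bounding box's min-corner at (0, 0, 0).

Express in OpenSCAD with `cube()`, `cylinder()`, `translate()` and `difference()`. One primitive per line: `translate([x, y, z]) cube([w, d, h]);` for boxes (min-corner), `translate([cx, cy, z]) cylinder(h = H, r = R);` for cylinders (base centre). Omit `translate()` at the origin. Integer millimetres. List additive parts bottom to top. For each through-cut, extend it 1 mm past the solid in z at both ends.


difference() {
  cube([280, 220, 140]);
  translate([20, 20, -1]) cube([120, 120, 142]);
}


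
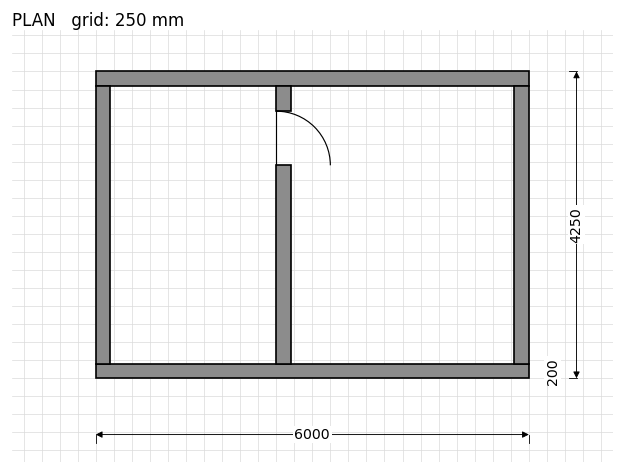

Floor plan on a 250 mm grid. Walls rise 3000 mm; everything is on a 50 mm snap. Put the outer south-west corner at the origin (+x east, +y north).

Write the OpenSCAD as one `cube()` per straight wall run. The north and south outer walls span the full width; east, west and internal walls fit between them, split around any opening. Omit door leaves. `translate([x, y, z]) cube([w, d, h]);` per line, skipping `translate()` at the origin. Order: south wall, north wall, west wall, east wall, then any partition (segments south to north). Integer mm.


cube([6000, 200, 3000]);
translate([0, 4050, 0]) cube([6000, 200, 3000]);
translate([0, 200, 0]) cube([200, 3850, 3000]);
translate([5800, 200, 0]) cube([200, 3850, 3000]);
translate([2500, 200, 0]) cube([200, 2750, 3000]);
translate([2500, 3700, 0]) cube([200, 350, 3000]);
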